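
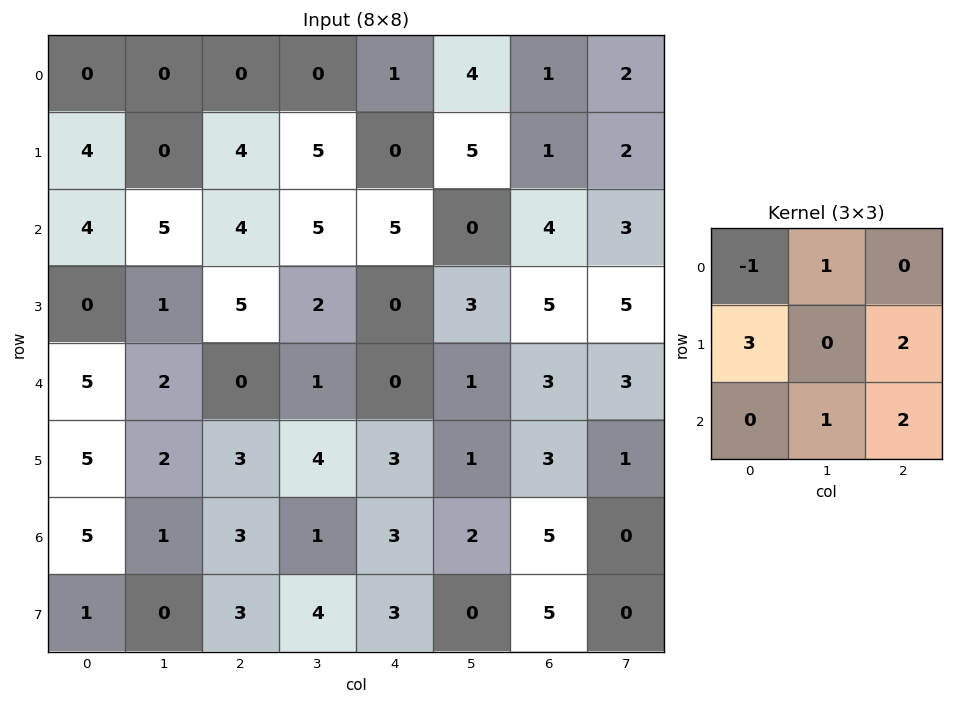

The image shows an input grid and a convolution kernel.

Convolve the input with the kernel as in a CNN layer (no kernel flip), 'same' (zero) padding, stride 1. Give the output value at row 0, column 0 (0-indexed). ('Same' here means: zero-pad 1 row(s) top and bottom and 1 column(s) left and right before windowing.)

The receptive field on the zero-padded input at this output position is [0 0 0 / 0 0 0 / 0 4 0]. Elementwise product with the kernel and sum: 0·-1 + 0·1 + 0·3 + 0·2 + 4·1 + 0·2.

4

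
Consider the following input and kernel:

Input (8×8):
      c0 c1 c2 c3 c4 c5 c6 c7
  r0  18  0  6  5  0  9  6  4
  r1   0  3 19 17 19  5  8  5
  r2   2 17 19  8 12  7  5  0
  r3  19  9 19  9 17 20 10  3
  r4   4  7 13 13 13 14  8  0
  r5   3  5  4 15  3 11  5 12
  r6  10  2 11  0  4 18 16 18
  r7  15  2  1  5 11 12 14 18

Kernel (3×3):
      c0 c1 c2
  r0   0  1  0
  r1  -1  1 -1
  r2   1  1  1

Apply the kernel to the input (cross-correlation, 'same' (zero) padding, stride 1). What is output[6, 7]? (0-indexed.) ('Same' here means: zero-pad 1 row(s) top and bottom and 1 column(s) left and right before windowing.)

46

The receptive field on the zero-padded input at this output position is [5 12 0 / 16 18 0 / 14 18 0]. Elementwise product with the kernel and sum: 12·1 + 16·-1 + 18·1 + 0·-1 + 14·1 + 18·1 + 0·1.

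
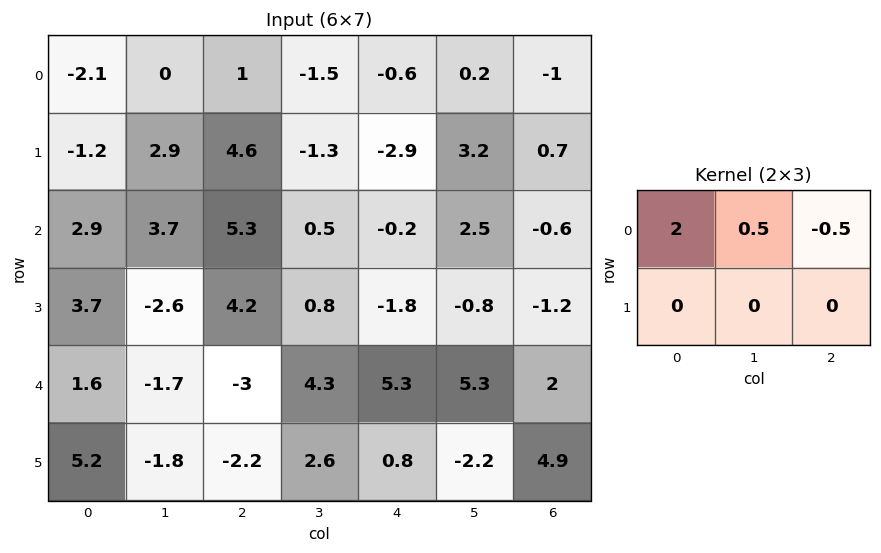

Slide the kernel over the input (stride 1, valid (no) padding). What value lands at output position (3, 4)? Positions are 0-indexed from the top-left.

The receptive field on the input at this output position is [-1.8 -0.8 -1.2 / 5.3 5.3 2]. Elementwise product with the kernel and sum: -1.8·2 + -0.8·0.5 + -1.2·-0.5.

-3.4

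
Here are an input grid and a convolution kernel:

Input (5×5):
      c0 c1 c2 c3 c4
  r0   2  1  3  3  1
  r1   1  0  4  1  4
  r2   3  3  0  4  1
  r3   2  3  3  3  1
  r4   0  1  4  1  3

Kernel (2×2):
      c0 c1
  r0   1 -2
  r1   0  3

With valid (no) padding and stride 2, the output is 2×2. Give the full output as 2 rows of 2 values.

Output[0,0]: The receptive field on the input at this output position is [2 1 / 1 0]. Elementwise product with the kernel and sum: 2·1 + 1·-2 + 0·3.
Output[0,1]: The receptive field on the input at this output position is [3 3 / 4 1]. Elementwise product with the kernel and sum: 3·1 + 3·-2 + 1·3.

0 0
6 1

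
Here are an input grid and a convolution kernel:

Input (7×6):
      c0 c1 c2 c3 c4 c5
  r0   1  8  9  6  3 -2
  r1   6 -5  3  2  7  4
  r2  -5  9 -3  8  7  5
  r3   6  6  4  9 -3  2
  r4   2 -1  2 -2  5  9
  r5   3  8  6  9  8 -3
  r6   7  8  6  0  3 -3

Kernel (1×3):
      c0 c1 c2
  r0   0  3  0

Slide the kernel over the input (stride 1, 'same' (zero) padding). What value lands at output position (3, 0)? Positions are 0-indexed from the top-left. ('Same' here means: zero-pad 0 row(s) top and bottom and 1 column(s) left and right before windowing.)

18

The receptive field on the zero-padded input at this output position is [0 6 6]. Elementwise product with the kernel and sum: 6·3.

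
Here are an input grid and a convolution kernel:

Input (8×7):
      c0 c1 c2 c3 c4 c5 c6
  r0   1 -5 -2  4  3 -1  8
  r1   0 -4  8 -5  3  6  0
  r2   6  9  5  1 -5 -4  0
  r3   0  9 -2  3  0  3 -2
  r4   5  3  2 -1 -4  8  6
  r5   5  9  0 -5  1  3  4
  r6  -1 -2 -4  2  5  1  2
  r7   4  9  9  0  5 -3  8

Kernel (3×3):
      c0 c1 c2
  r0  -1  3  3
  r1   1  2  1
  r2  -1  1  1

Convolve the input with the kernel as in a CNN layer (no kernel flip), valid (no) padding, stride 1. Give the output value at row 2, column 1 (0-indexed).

15

The receptive field on the input at this output position is [9 5 1 / 9 -2 3 / 3 2 -1]. Elementwise product with the kernel and sum: 9·-1 + 5·3 + 1·3 + 9·1 + -2·2 + 3·1 + 3·-1 + 2·1 + -1·1.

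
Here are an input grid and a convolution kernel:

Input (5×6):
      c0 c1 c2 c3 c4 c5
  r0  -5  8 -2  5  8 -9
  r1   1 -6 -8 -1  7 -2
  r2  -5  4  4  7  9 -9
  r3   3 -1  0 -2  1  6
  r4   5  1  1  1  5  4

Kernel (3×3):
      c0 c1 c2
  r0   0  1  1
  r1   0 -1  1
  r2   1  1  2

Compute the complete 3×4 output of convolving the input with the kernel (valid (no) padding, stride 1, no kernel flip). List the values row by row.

11 32 50 -12
-12 -11 8 -2
17 13 31 19

Output[0,0]: The receptive field on the input at this output position is [-5 8 -2 / 1 -6 -8 / -5 4 4]. Elementwise product with the kernel and sum: 8·1 + -2·1 + -6·-1 + -8·1 + -5·1 + 4·1 + 4·2.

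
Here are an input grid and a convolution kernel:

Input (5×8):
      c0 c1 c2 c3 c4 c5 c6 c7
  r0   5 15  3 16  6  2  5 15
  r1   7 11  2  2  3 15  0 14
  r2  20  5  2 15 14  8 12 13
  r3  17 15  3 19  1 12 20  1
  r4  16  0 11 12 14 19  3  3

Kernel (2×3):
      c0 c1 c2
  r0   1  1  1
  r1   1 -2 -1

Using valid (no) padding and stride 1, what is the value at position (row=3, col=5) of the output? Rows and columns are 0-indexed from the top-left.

43

The receptive field on the input at this output position is [12 20 1 / 19 3 3]. Elementwise product with the kernel and sum: 12·1 + 20·1 + 1·1 + 19·1 + 3·-2 + 3·-1.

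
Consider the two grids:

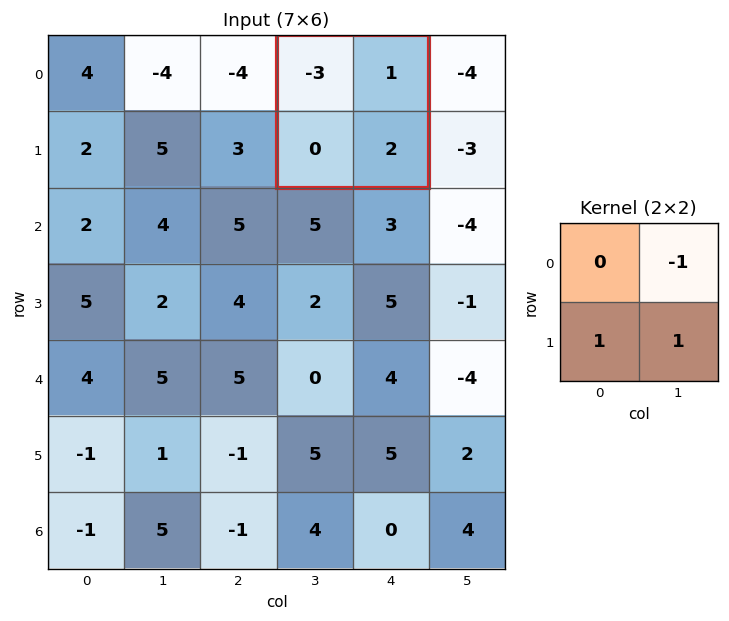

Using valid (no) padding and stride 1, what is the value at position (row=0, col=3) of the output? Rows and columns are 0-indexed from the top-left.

1

The receptive field on the input at this output position is [-3 1 / 0 2]. Elementwise product with the kernel and sum: 1·-1 + 0·1 + 2·1.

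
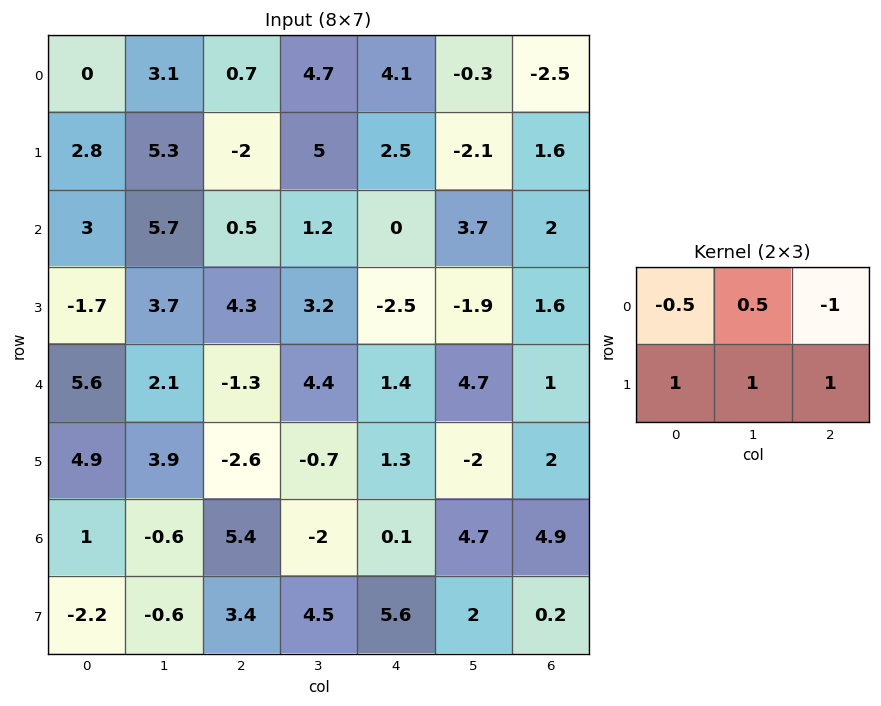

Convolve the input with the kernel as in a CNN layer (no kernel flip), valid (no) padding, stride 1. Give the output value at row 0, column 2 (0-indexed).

The receptive field on the input at this output position is [0.7 4.7 4.1 / -2 5 2.5]. Elementwise product with the kernel and sum: 0.7·-0.5 + 4.7·0.5 + 4.1·-1 + -2·1 + 5·1 + 2.5·1.

3.4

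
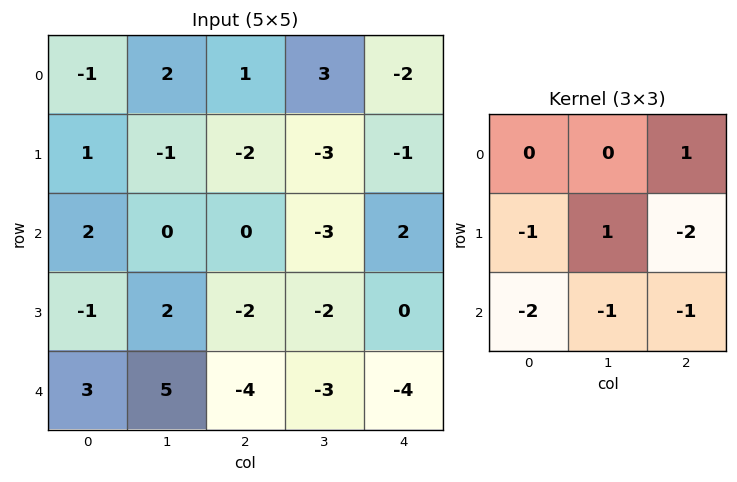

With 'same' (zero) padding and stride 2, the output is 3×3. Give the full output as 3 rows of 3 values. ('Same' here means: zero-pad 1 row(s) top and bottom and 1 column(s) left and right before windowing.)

-5 0 2
0 3 9
-5 -5 -1

Output[0,0]: The receptive field on the zero-padded input at this output position is [0 0 0 / 0 -1 2 / 0 1 -1]. Elementwise product with the kernel and sum: 0·1 + 0·-1 + -1·1 + 2·-2 + 0·-2 + 1·-1 + -1·-1.
Output[0,1]: The receptive field on the zero-padded input at this output position is [0 0 0 / 2 1 3 / -1 -2 -3]. Elementwise product with the kernel and sum: 0·1 + 2·-1 + 1·1 + 3·-2 + -1·-2 + -2·-1 + -3·-1.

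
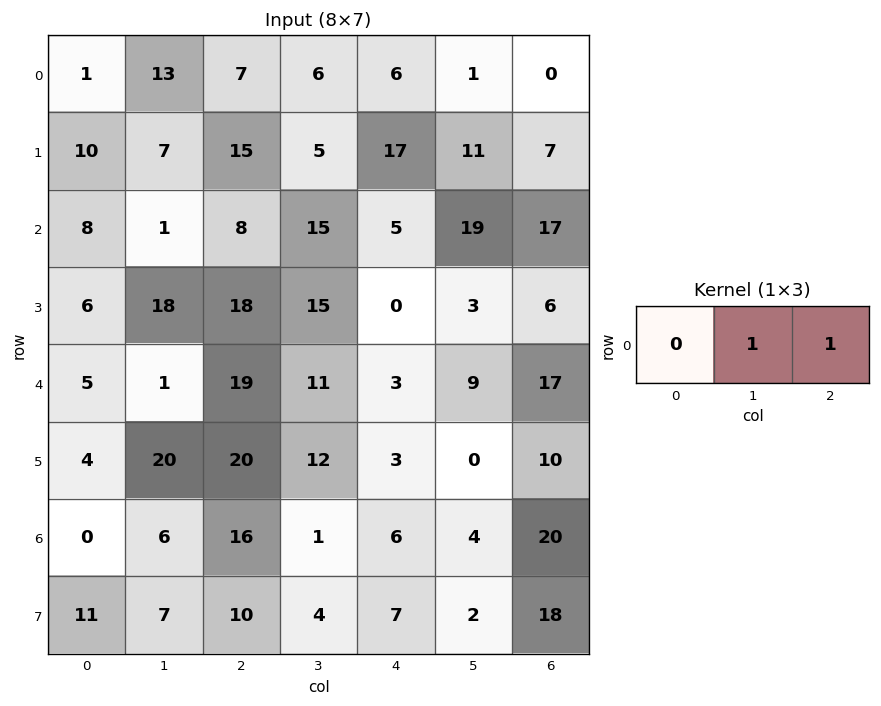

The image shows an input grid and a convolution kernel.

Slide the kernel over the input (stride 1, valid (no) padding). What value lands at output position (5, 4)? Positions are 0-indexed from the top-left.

10

The receptive field on the input at this output position is [3 0 10]. Elementwise product with the kernel and sum: 0·1 + 10·1.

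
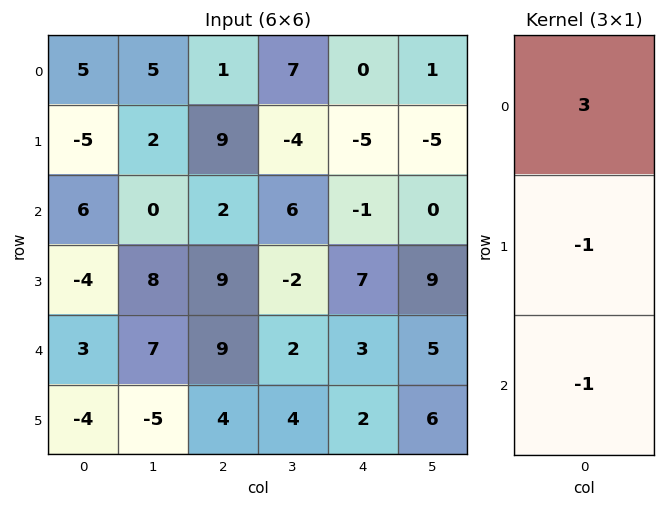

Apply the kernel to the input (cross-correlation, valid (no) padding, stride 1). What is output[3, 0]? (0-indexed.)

The receptive field on the input at this output position is [-4 / 3 / -4]. Elementwise product with the kernel and sum: -4·3 + 3·-1 + -4·-1.

-11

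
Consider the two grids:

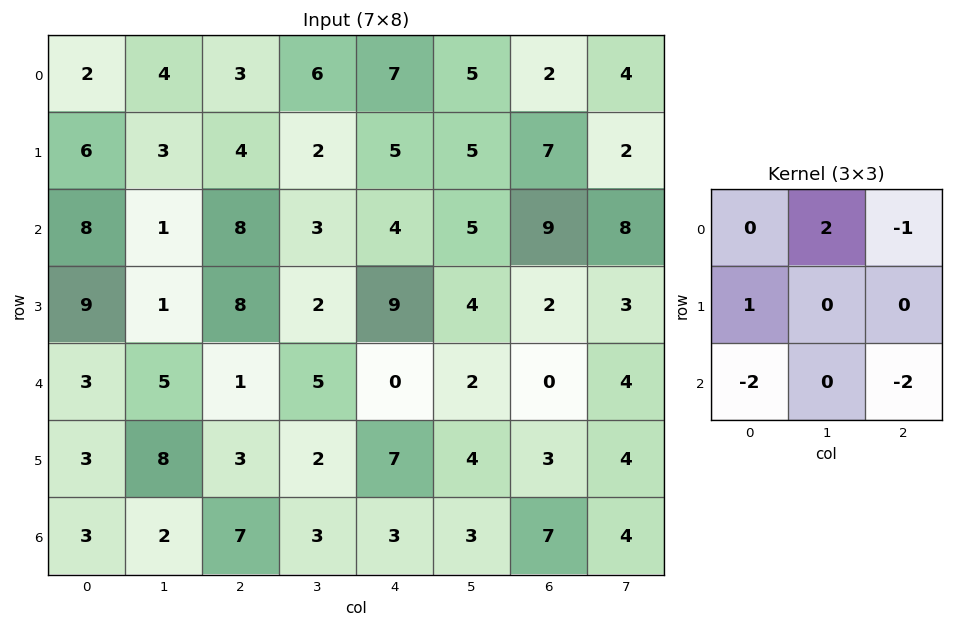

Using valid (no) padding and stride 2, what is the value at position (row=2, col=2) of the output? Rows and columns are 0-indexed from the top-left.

-9

The receptive field on the input at this output position is [0 2 0 / 7 4 3 / 3 3 7]. Elementwise product with the kernel and sum: 2·2 + 0·-1 + 7·1 + 3·-2 + 7·-2.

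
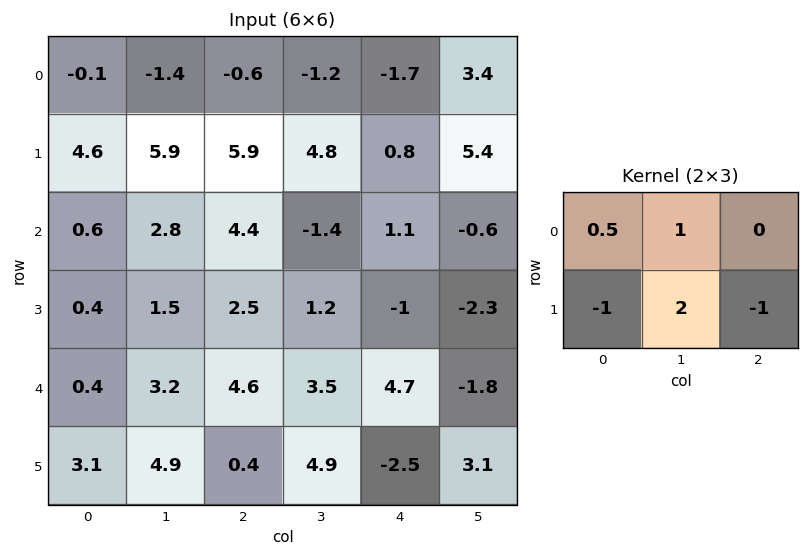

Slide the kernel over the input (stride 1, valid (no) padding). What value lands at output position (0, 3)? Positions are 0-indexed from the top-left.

-10.9

The receptive field on the input at this output position is [-1.2 -1.7 3.4 / 4.8 0.8 5.4]. Elementwise product with the kernel and sum: -1.2·0.5 + -1.7·1 + 4.8·-1 + 0.8·2 + 5.4·-1.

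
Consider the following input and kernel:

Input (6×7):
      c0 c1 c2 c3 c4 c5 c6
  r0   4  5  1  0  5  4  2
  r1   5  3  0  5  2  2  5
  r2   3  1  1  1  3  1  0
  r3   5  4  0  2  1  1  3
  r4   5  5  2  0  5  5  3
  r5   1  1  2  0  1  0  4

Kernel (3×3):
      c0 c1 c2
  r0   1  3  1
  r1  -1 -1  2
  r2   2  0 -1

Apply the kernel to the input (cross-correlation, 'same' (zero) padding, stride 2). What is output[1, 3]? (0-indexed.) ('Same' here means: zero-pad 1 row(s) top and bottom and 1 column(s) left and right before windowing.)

18

The receptive field on the zero-padded input at this output position is [2 5 0 / 1 0 0 / 1 3 0]. Elementwise product with the kernel and sum: 2·1 + 5·3 + 0·1 + 1·-1 + 0·-1 + 0·2 + 1·2 + 0·-1.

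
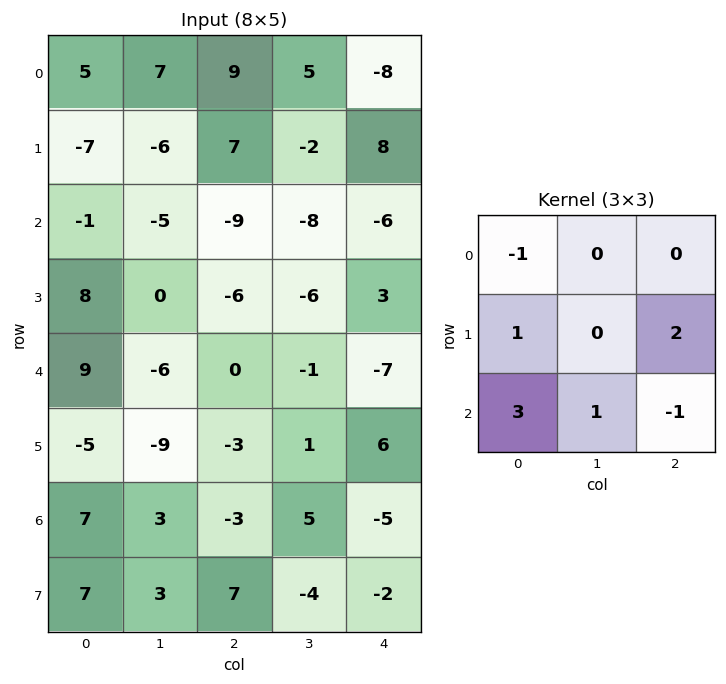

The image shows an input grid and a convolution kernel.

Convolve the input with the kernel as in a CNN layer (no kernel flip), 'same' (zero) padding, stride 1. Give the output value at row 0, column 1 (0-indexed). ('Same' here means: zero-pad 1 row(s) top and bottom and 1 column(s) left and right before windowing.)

The receptive field on the zero-padded input at this output position is [0 0 0 / 5 7 9 / -7 -6 7]. Elementwise product with the kernel and sum: 0·-1 + 5·1 + 9·2 + -7·3 + -6·1 + 7·-1.

-11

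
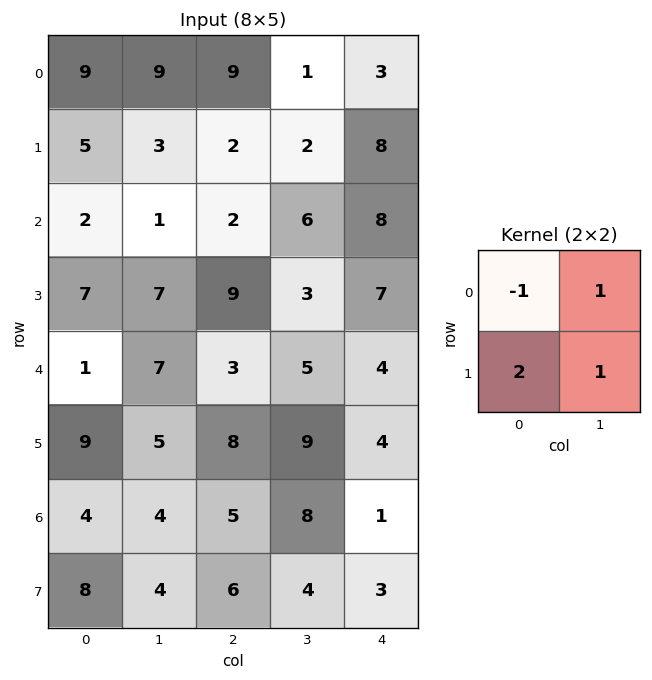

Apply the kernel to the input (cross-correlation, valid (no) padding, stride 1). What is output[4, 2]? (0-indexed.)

The receptive field on the input at this output position is [3 5 / 8 9]. Elementwise product with the kernel and sum: 3·-1 + 5·1 + 8·2 + 9·1.

27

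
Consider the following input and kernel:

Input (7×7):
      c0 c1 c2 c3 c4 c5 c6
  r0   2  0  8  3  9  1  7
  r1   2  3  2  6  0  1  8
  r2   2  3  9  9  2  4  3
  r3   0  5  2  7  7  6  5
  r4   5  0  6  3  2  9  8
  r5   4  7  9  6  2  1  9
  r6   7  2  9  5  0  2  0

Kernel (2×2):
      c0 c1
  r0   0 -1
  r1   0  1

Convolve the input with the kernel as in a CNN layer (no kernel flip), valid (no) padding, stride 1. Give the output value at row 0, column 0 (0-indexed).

3

The receptive field on the input at this output position is [2 0 / 2 3]. Elementwise product with the kernel and sum: 0·-1 + 3·1.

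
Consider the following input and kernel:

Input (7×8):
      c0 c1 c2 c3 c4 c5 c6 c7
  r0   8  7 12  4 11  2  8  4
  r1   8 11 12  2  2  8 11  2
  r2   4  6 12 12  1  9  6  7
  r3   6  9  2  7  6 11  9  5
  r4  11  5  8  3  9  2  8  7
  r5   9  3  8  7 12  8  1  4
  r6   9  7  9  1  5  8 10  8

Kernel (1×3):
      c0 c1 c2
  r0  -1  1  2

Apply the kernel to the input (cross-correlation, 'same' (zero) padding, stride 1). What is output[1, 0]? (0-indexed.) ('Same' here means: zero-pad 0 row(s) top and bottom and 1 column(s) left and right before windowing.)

30

The receptive field on the zero-padded input at this output position is [0 8 11]. Elementwise product with the kernel and sum: 0·-1 + 8·1 + 11·2.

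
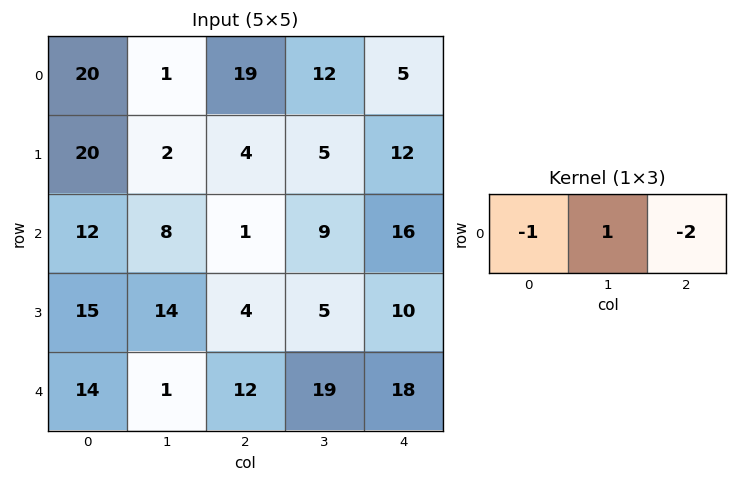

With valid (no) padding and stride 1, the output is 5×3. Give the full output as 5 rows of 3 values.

Output[0,0]: The receptive field on the input at this output position is [20 1 19]. Elementwise product with the kernel and sum: 20·-1 + 1·1 + 19·-2.

-57 -6 -17
-26 -8 -23
-6 -25 -24
-9 -20 -19
-37 -27 -29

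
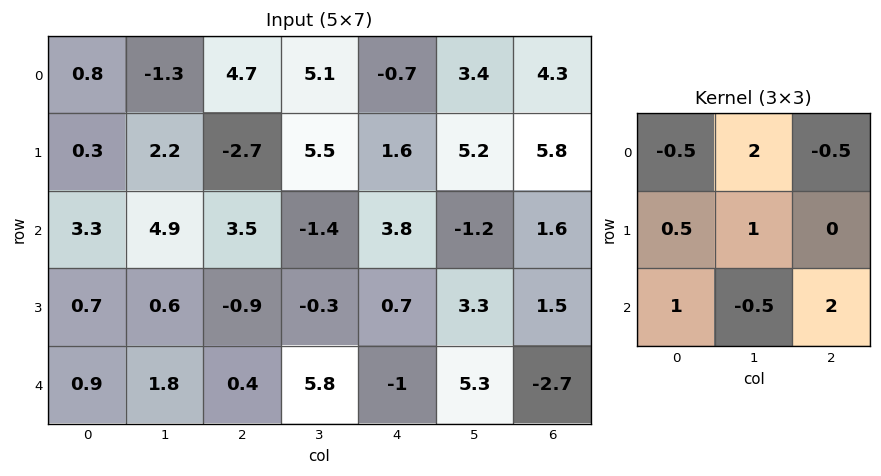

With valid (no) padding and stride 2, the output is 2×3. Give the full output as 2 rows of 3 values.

4.85 24.15 18.6
8.15 -11.7 -10.5

Output[0,0]: The receptive field on the input at this output position is [0.8 -1.3 4.7 / 0.3 2.2 -2.7 / 3.3 4.9 3.5]. Elementwise product with the kernel and sum: 0.8·-0.5 + -1.3·2 + 4.7·-0.5 + 0.3·0.5 + 2.2·1 + 3.3·1 + 4.9·-0.5 + 3.5·2.
Output[0,1]: The receptive field on the input at this output position is [4.7 5.1 -0.7 / -2.7 5.5 1.6 / 3.5 -1.4 3.8]. Elementwise product with the kernel and sum: 4.7·-0.5 + 5.1·2 + -0.7·-0.5 + -2.7·0.5 + 5.5·1 + 3.5·1 + -1.4·-0.5 + 3.8·2.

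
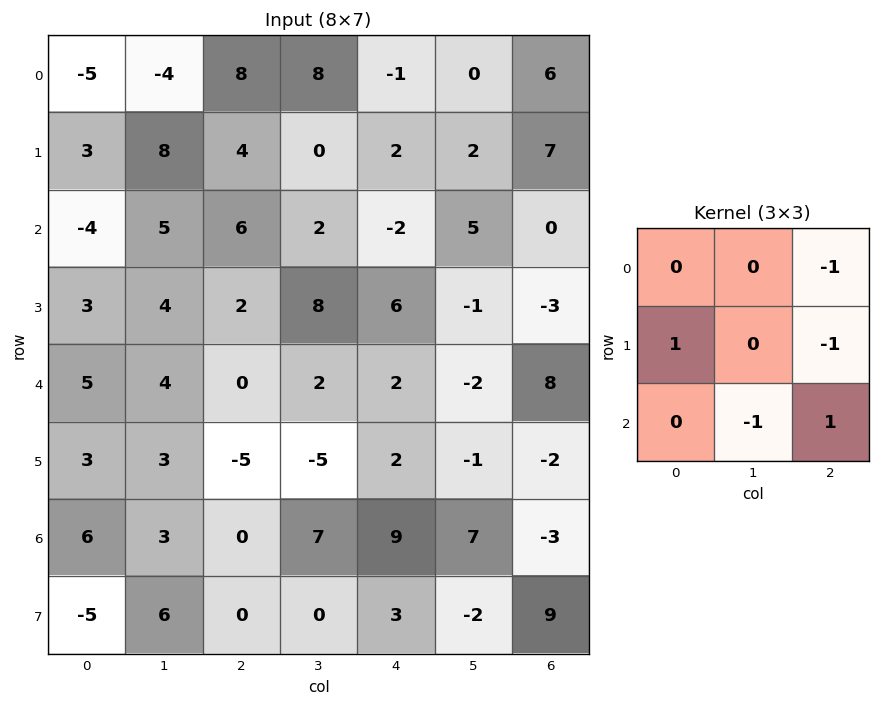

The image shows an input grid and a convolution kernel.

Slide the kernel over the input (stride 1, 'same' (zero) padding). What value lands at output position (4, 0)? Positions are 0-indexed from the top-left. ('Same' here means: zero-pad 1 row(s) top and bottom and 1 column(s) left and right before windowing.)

-8

The receptive field on the zero-padded input at this output position is [0 3 4 / 0 5 4 / 0 3 3]. Elementwise product with the kernel and sum: 4·-1 + 0·1 + 4·-1 + 3·-1 + 3·1.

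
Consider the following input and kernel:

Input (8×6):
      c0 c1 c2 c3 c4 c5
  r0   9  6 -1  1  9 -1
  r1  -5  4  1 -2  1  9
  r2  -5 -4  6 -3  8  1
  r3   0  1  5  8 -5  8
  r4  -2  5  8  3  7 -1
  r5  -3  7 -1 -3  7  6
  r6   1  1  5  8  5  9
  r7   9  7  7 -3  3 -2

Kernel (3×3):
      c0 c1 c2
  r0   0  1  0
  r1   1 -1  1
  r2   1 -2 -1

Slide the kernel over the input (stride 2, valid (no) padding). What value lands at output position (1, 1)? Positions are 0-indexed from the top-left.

The receptive field on the input at this output position is [6 -3 8 / 5 8 -5 / 8 3 7]. Elementwise product with the kernel and sum: -3·1 + 5·1 + 8·-1 + -5·1 + 8·1 + 3·-2 + 7·-1.

-16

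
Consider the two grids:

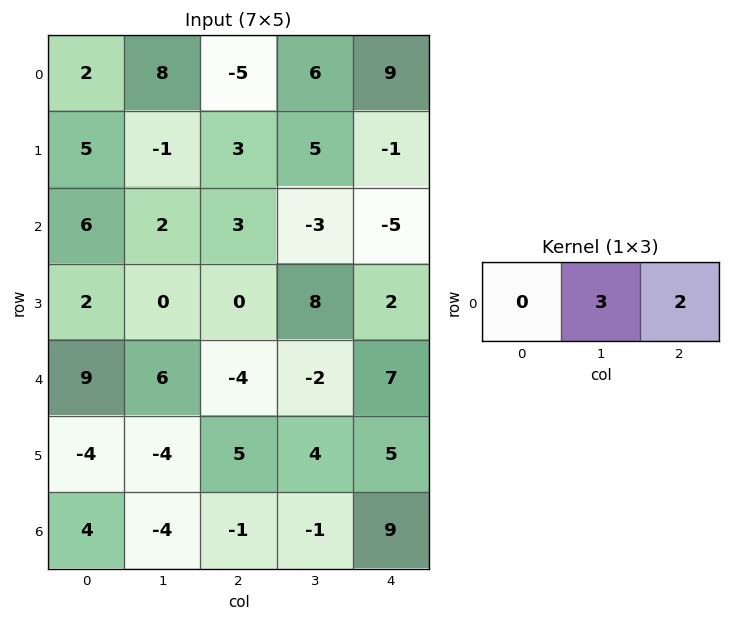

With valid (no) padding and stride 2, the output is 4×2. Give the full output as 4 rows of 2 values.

Output[0,0]: The receptive field on the input at this output position is [2 8 -5]. Elementwise product with the kernel and sum: 8·3 + -5·2.
Output[0,1]: The receptive field on the input at this output position is [-5 6 9]. Elementwise product with the kernel and sum: 6·3 + 9·2.

14 36
12 -19
10 8
-14 15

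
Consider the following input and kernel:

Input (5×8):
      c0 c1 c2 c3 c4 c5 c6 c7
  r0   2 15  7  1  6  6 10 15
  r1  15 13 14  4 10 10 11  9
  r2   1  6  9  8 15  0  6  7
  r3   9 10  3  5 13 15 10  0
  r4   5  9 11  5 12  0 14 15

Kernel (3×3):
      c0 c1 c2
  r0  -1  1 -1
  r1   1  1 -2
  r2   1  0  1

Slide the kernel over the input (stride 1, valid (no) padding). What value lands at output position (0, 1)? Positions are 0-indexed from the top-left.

The receptive field on the input at this output position is [15 7 1 / 13 14 4 / 6 9 8]. Elementwise product with the kernel and sum: 15·-1 + 7·1 + 1·-1 + 13·1 + 14·1 + 4·-2 + 6·1 + 8·1.

24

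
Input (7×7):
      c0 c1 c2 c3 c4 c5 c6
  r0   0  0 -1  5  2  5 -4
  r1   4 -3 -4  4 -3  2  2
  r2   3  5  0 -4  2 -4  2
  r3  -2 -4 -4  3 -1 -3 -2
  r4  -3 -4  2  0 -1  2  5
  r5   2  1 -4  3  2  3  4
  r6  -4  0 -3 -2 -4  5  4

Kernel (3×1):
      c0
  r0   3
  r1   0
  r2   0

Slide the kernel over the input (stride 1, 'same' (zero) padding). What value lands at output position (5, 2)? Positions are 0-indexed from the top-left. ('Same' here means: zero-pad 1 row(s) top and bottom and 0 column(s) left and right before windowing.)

The receptive field on the zero-padded input at this output position is [2 / -4 / -3]. Elementwise product with the kernel and sum: 2·3.

6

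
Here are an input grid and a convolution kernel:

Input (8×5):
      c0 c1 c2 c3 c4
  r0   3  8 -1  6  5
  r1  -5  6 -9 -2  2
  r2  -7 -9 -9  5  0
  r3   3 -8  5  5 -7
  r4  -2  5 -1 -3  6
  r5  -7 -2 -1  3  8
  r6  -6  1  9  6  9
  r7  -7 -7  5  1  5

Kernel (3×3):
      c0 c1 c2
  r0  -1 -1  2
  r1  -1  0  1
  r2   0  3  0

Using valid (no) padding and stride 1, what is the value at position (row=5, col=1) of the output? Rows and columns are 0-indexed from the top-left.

The receptive field on the input at this output position is [-2 -1 3 / 1 9 6 / -7 5 1]. Elementwise product with the kernel and sum: -2·-1 + -1·-1 + 3·2 + 1·-1 + 6·1 + 5·3.

29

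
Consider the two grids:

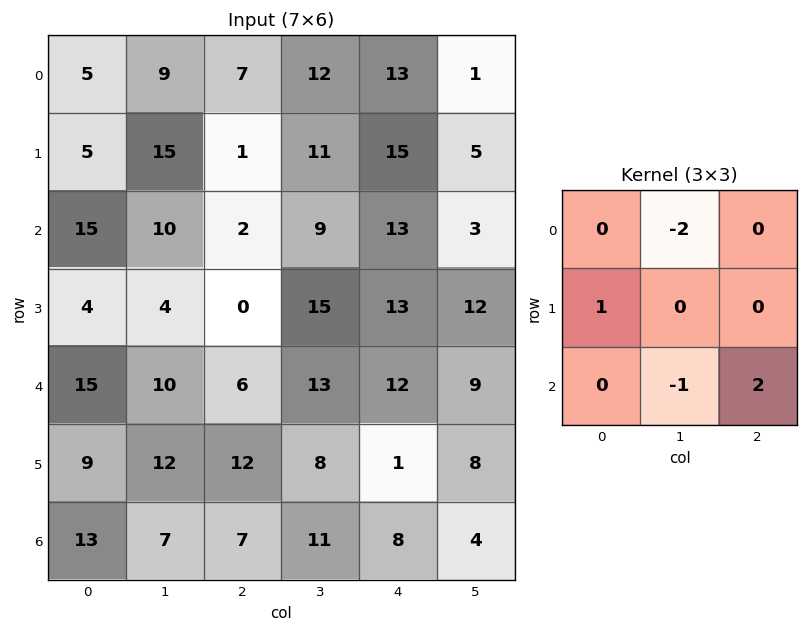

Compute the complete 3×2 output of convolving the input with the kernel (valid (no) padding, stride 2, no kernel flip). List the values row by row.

-19 -6
-14 -7
-4 -9

Output[0,0]: The receptive field on the input at this output position is [5 9 7 / 5 15 1 / 15 10 2]. Elementwise product with the kernel and sum: 9·-2 + 5·1 + 10·-1 + 2·2.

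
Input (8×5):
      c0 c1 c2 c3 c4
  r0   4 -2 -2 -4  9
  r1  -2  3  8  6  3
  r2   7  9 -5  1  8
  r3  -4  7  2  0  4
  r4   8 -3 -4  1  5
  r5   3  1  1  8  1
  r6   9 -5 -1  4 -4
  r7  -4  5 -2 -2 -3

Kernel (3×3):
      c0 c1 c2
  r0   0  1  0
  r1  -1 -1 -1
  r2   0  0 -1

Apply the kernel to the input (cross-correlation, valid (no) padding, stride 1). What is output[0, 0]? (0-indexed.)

The receptive field on the input at this output position is [4 -2 -2 / -2 3 8 / 7 9 -5]. Elementwise product with the kernel and sum: -2·1 + -2·-1 + 3·-1 + 8·-1 + -5·-1.

-6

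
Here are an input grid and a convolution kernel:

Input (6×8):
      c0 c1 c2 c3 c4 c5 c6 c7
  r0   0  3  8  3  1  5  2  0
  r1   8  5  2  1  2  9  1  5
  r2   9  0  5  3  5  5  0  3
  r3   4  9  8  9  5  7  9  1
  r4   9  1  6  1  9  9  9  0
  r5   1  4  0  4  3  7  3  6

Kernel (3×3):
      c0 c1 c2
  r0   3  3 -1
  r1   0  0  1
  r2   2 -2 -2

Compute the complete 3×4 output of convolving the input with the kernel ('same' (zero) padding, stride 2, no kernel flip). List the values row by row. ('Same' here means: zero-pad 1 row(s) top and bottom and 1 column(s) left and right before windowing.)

Output[0,0]: The receptive field on the zero-padded input at this output position is [0 0 0 / 0 0 3 / 0 8 5]. Elementwise product with the kernel and sum: 0·3 + 0·3 + 0·-1 + 3·1 + 0·2 + 8·-2 + 5·-2.

-23 7 -15 6
-7 7 -1 22
-6 43 32 43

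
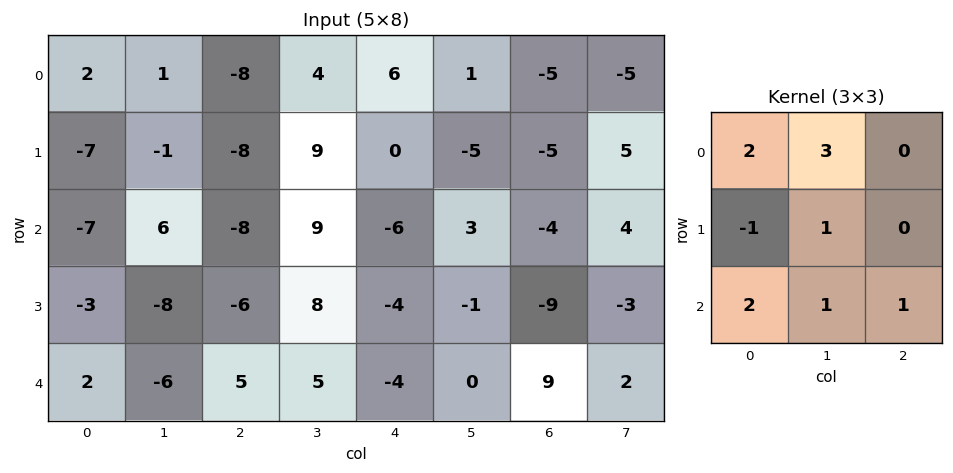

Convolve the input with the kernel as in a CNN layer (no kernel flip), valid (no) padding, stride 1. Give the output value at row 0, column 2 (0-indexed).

The receptive field on the input at this output position is [-8 4 6 / -8 9 0 / -8 9 -6]. Elementwise product with the kernel and sum: -8·2 + 4·3 + -8·-1 + 9·1 + -8·2 + 9·1 + -6·1.

0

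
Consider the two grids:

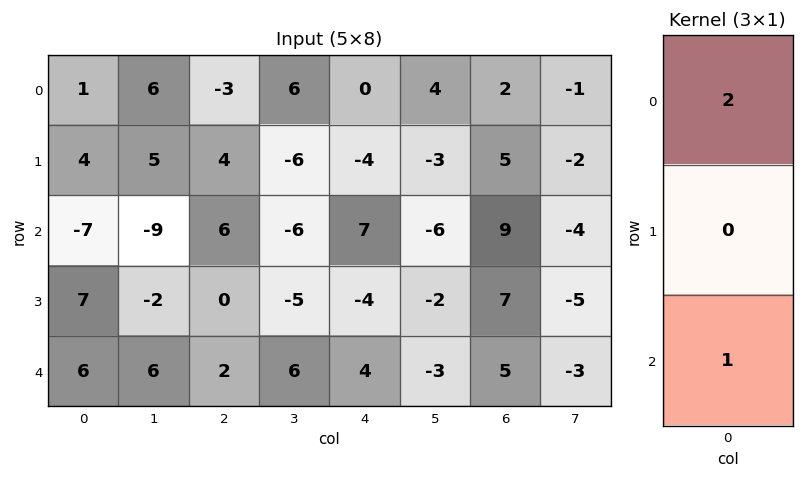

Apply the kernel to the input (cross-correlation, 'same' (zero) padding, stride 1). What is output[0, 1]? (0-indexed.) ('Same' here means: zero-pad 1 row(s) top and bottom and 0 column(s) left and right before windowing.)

5

The receptive field on the zero-padded input at this output position is [0 / 6 / 5]. Elementwise product with the kernel and sum: 0·2 + 5·1.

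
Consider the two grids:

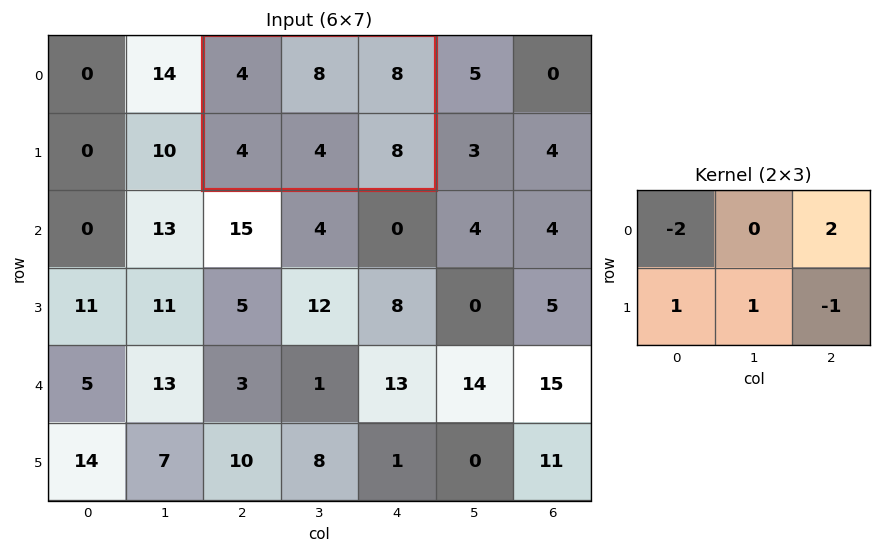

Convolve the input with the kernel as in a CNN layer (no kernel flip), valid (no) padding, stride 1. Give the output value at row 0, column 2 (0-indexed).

8

The receptive field on the input at this output position is [4 8 8 / 4 4 8]. Elementwise product with the kernel and sum: 4·-2 + 8·2 + 4·1 + 4·1 + 8·-1.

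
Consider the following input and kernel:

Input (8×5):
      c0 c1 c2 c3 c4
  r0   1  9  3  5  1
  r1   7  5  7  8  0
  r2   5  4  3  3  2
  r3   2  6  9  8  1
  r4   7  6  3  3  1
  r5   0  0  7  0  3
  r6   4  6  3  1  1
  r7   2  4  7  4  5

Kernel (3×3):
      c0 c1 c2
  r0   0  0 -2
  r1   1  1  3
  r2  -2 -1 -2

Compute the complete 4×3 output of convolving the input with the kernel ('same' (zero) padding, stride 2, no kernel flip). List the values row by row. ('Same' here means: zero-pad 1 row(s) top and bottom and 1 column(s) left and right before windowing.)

11 -6 -10
-7 -37 -12
13 -5 1
12 -11 -11

Output[0,0]: The receptive field on the zero-padded input at this output position is [0 0 0 / 0 1 9 / 0 7 5]. Elementwise product with the kernel and sum: 0·-2 + 0·1 + 1·1 + 9·3 + 0·-2 + 7·-1 + 5·-2.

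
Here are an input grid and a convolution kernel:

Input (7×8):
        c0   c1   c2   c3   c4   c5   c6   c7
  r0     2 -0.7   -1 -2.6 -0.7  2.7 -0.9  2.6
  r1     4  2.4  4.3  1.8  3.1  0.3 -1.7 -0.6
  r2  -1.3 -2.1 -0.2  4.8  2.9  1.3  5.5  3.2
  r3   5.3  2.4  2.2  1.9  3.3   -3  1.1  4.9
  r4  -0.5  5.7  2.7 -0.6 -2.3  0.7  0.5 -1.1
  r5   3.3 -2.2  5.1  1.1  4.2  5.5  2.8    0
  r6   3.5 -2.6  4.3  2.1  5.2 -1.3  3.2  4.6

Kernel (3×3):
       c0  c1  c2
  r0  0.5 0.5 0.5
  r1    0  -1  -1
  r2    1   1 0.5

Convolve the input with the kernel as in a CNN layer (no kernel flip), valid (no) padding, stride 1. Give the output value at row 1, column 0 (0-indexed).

The receptive field on the input at this output position is [4 2.4 4.3 / -1.3 -2.1 -0.2 / 5.3 2.4 2.2]. Elementwise product with the kernel and sum: 4·0.5 + 2.4·0.5 + 4.3·0.5 + -2.1·-1 + -0.2·-1 + 5.3·1 + 2.4·1 + 2.2·0.5.

16.45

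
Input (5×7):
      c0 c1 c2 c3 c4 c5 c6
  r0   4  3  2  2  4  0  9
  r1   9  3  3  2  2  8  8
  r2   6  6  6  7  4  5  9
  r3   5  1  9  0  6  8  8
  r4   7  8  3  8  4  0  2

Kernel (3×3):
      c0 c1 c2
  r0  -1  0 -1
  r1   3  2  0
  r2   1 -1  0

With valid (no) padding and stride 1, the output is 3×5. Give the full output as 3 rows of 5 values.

Output[0,0]: The receptive field on the input at this output position is [4 3 2 / 9 3 3 / 6 6 6]. Elementwise product with the kernel and sum: 4·-1 + 2·-1 + 9·3 + 3·2 + 6·1 + 6·-1.

27 10 6 11 8
22 17 36 13 10
4 13 12 4 25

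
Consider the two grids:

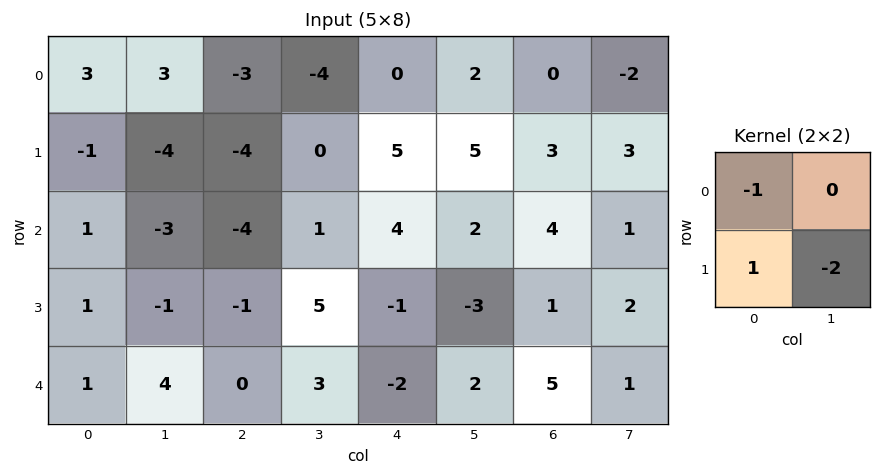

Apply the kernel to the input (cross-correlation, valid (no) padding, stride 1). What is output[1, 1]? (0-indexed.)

9

The receptive field on the input at this output position is [-4 -4 / -3 -4]. Elementwise product with the kernel and sum: -4·-1 + -3·1 + -4·-2.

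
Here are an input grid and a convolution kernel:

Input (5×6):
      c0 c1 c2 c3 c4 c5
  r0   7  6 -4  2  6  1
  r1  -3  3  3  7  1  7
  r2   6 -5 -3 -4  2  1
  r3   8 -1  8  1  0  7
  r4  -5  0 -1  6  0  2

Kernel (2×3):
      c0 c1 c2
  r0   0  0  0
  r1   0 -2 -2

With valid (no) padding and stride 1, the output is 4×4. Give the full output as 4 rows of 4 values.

Output[0,0]: The receptive field on the input at this output position is [7 6 -4 / -3 3 3]. Elementwise product with the kernel and sum: 3·-2 + 3·-2.

-12 -20 -16 -16
16 14 4 -6
-14 -18 -2 -14
2 -10 -12 -4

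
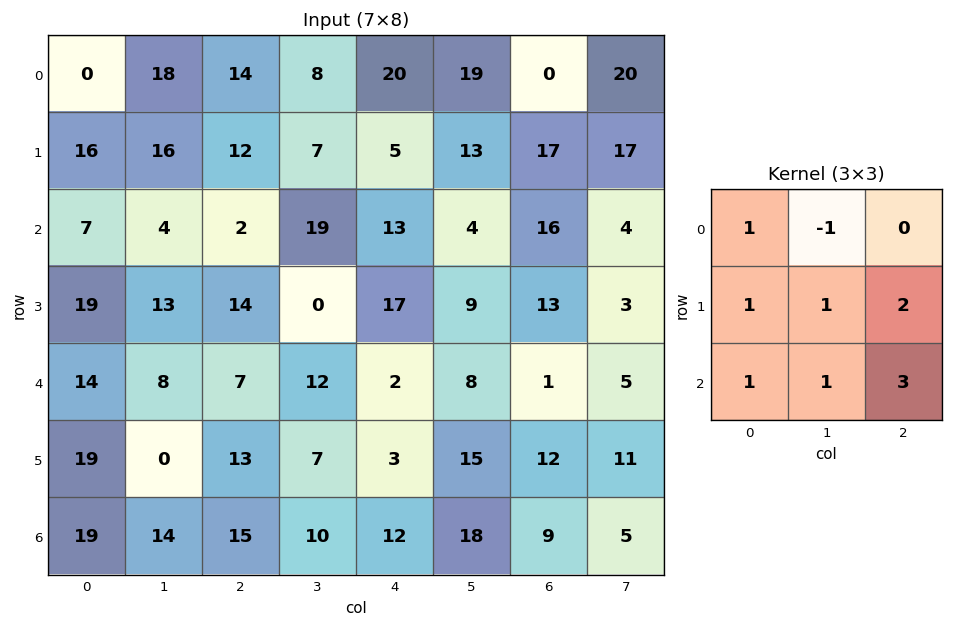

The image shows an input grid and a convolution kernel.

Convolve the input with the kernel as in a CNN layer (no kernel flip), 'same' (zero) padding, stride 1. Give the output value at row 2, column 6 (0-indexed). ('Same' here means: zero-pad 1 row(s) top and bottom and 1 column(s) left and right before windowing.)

The receptive field on the zero-padded input at this output position is [13 17 17 / 4 16 4 / 9 13 3]. Elementwise product with the kernel and sum: 13·1 + 17·-1 + 4·1 + 16·1 + 4·2 + 9·1 + 13·1 + 3·3.

55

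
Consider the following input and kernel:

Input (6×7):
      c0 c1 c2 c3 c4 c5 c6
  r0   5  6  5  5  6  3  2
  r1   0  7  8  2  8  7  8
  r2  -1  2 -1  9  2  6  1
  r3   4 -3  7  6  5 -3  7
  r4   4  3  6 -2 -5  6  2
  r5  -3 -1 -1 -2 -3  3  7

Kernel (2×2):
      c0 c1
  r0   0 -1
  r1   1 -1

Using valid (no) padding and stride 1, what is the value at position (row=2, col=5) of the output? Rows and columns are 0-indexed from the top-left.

-11

The receptive field on the input at this output position is [6 1 / -3 7]. Elementwise product with the kernel and sum: 1·-1 + -3·1 + 7·-1.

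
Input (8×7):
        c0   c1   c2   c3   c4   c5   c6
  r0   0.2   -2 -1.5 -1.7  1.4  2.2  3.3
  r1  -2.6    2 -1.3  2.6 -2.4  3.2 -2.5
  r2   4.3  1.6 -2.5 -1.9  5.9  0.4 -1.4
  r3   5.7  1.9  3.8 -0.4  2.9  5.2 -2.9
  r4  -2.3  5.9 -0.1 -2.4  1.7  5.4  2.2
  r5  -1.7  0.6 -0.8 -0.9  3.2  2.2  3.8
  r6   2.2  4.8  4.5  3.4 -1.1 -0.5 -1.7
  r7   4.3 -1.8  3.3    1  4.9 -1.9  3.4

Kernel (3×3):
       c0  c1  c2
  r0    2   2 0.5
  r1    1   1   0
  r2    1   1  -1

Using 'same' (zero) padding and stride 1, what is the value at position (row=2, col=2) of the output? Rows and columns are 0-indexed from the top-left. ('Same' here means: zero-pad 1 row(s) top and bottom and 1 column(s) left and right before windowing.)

The receptive field on the zero-padded input at this output position is [2 -1.3 2.6 / 1.6 -2.5 -1.9 / 1.9 3.8 -0.4]. Elementwise product with the kernel and sum: 2·2 + -1.3·2 + 2.6·0.5 + 1.6·1 + -2.5·1 + 1.9·1 + 3.8·1 + -0.4·-1.

7.9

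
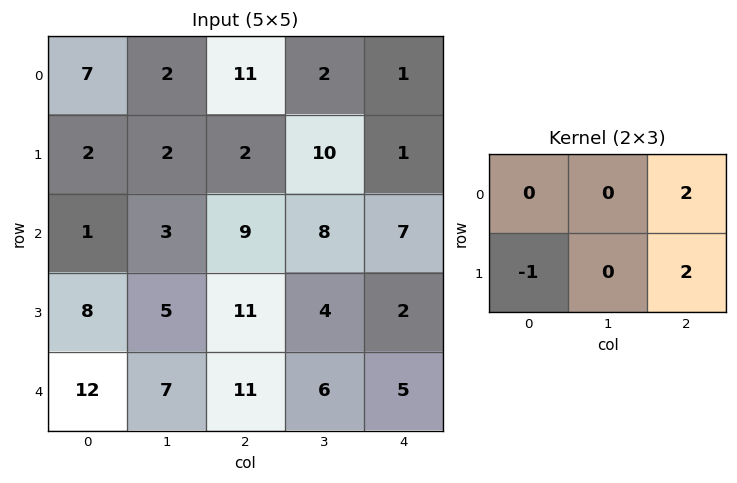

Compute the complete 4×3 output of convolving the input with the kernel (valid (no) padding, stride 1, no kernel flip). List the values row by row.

24 22 2
21 33 7
32 19 7
32 13 3

Output[0,0]: The receptive field on the input at this output position is [7 2 11 / 2 2 2]. Elementwise product with the kernel and sum: 11·2 + 2·-1 + 2·2.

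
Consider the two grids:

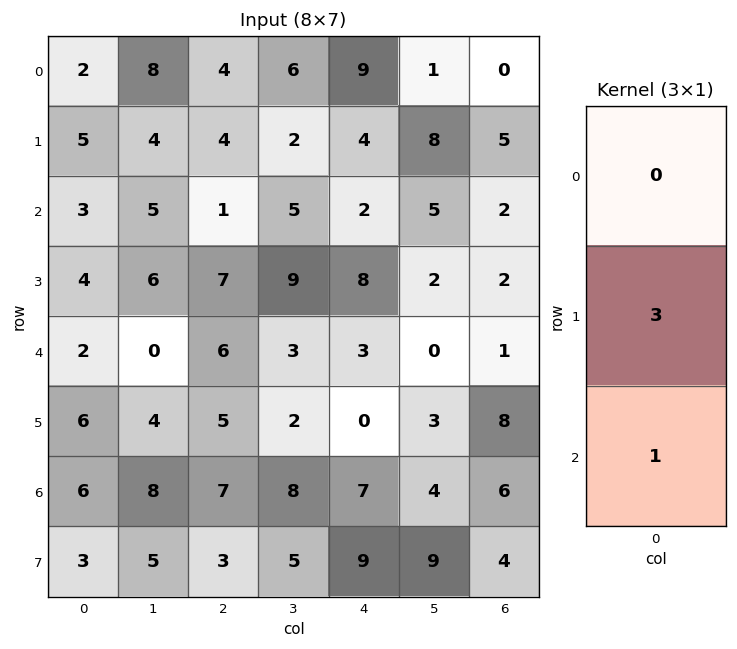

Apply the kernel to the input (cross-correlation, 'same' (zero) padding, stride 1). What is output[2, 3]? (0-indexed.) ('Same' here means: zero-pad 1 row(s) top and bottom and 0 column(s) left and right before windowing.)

24

The receptive field on the zero-padded input at this output position is [2 / 5 / 9]. Elementwise product with the kernel and sum: 5·3 + 9·1.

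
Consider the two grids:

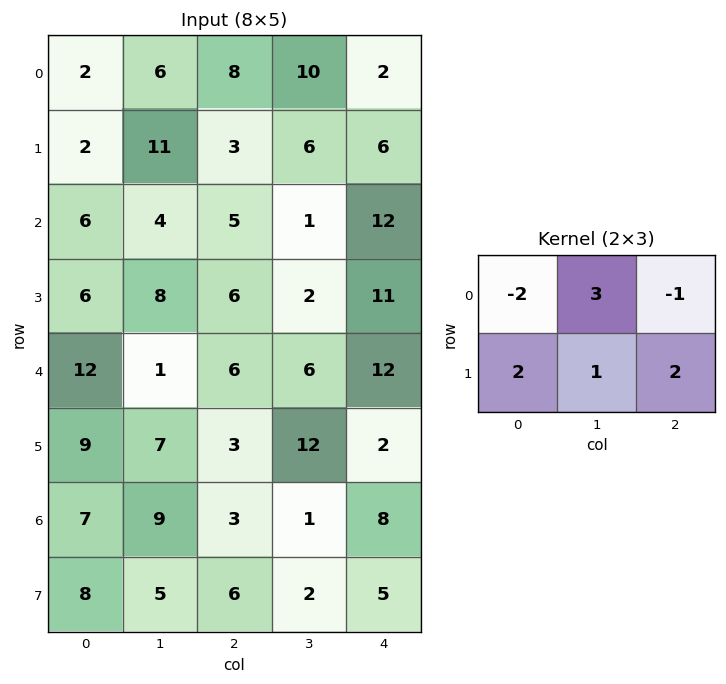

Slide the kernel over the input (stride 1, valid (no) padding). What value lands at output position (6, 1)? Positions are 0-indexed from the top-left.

The receptive field on the input at this output position is [9 3 1 / 5 6 2]. Elementwise product with the kernel and sum: 9·-2 + 3·3 + 1·-1 + 5·2 + 6·1 + 2·2.

10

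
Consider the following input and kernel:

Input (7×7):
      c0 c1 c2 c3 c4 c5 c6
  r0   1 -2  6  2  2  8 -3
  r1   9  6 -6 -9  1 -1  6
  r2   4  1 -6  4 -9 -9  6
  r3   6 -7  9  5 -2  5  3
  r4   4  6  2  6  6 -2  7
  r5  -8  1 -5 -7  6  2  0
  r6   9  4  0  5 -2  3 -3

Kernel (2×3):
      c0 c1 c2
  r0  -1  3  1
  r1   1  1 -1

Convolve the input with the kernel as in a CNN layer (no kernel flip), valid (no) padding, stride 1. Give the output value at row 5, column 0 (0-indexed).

19

The receptive field on the input at this output position is [-8 1 -5 / 9 4 0]. Elementwise product with the kernel and sum: -8·-1 + 1·3 + -5·1 + 9·1 + 4·1 + 0·-1.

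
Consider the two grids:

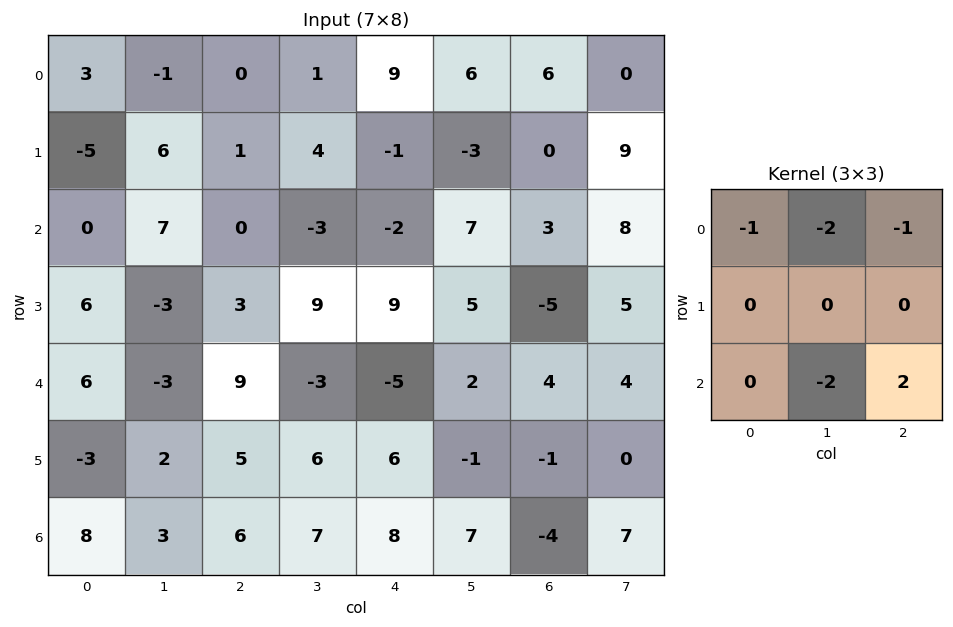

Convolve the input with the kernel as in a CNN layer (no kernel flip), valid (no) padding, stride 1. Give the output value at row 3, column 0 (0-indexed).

3

The receptive field on the input at this output position is [6 -3 3 / 6 -3 9 / -3 2 5]. Elementwise product with the kernel and sum: 6·-1 + -3·-2 + 3·-1 + 2·-2 + 5·2.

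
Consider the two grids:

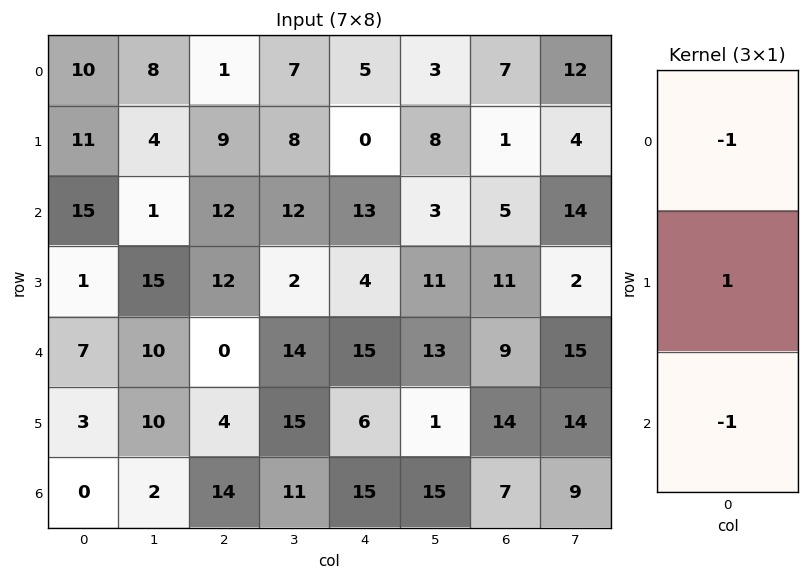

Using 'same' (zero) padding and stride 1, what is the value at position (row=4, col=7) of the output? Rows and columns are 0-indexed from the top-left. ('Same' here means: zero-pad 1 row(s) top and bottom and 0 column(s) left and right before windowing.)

-1

The receptive field on the zero-padded input at this output position is [2 / 15 / 14]. Elementwise product with the kernel and sum: 2·-1 + 15·1 + 14·-1.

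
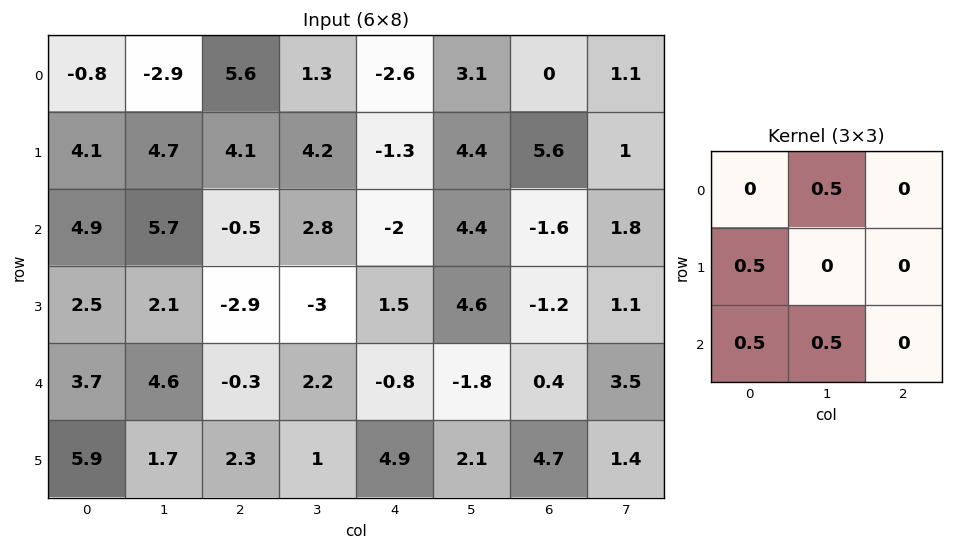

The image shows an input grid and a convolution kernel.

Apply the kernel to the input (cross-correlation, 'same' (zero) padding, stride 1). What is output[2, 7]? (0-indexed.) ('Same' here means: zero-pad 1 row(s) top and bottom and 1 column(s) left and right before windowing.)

-0.35

The receptive field on the zero-padded input at this output position is [5.6 1 0 / -1.6 1.8 0 / -1.2 1.1 0]. Elementwise product with the kernel and sum: 1·0.5 + -1.6·0.5 + -1.2·0.5 + 1.1·0.5.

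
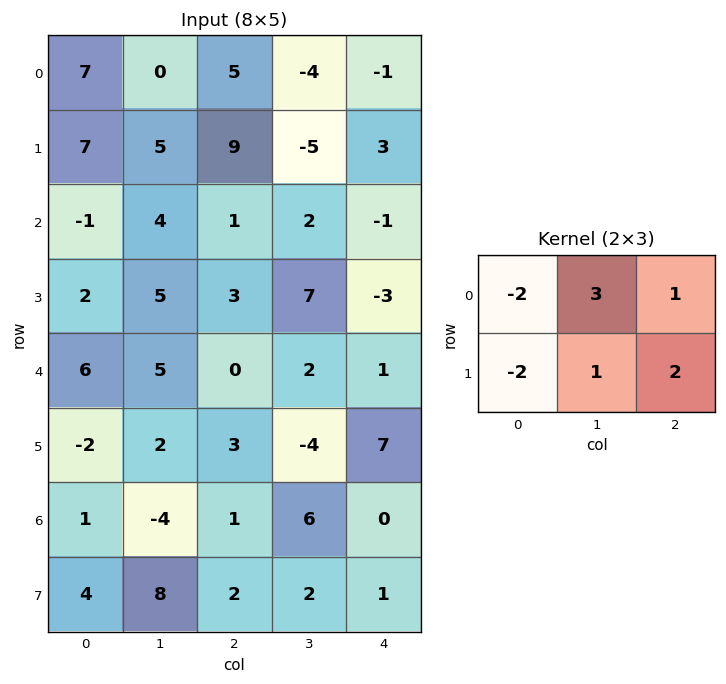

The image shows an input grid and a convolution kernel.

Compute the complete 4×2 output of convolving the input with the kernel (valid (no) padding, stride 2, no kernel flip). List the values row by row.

Output[0,0]: The receptive field on the input at this output position is [7 0 5 / 7 5 9]. Elementwise product with the kernel and sum: 7·-2 + 0·3 + 5·1 + 7·-2 + 5·1 + 9·2.
Output[0,1]: The receptive field on the input at this output position is [5 -4 -1 / 9 -5 3]. Elementwise product with the kernel and sum: 5·-2 + -4·3 + -1·1 + 9·-2 + -5·1 + 3·2.

0 -40
22 -2
15 11
-9 16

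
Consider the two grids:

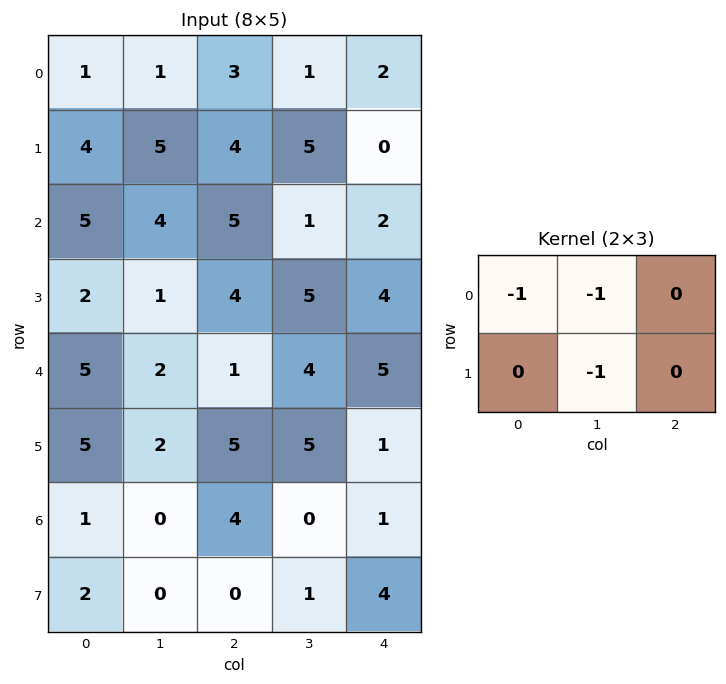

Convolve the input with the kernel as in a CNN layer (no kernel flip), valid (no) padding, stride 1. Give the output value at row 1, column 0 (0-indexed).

-13

The receptive field on the input at this output position is [4 5 4 / 5 4 5]. Elementwise product with the kernel and sum: 4·-1 + 5·-1 + 4·-1.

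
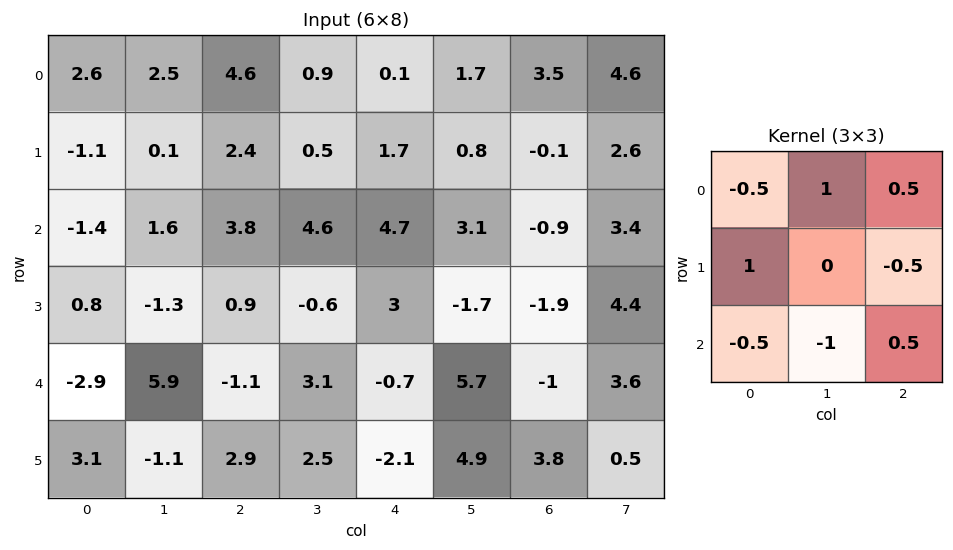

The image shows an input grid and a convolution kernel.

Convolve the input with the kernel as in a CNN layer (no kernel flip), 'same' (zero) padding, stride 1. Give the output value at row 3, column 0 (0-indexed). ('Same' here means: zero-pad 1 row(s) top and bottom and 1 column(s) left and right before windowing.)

5.9

The receptive field on the zero-padded input at this output position is [0 -1.4 1.6 / 0 0.8 -1.3 / 0 -2.9 5.9]. Elementwise product with the kernel and sum: 0·-0.5 + -1.4·1 + 1.6·0.5 + 0·1 + -1.3·-0.5 + 0·-0.5 + -2.9·-1 + 5.9·0.5.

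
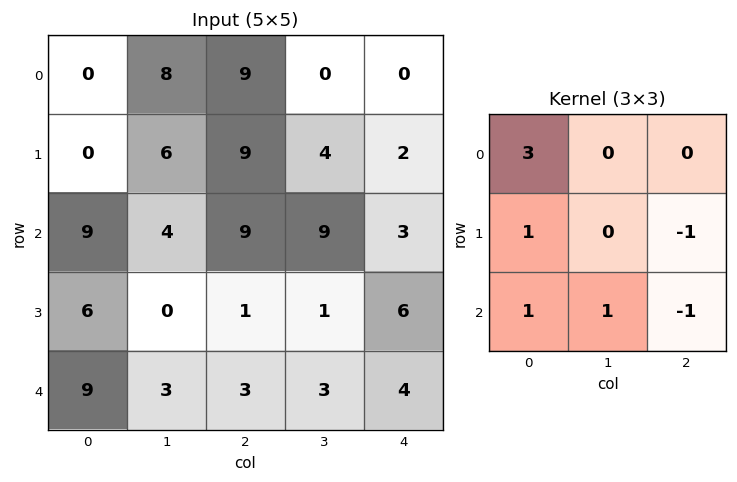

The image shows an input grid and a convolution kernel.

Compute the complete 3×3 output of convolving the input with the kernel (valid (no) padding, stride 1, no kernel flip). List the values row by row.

-5 30 49
5 13 29
41 14 24

Output[0,0]: The receptive field on the input at this output position is [0 8 9 / 0 6 9 / 9 4 9]. Elementwise product with the kernel and sum: 0·3 + 0·1 + 9·-1 + 9·1 + 4·1 + 9·-1.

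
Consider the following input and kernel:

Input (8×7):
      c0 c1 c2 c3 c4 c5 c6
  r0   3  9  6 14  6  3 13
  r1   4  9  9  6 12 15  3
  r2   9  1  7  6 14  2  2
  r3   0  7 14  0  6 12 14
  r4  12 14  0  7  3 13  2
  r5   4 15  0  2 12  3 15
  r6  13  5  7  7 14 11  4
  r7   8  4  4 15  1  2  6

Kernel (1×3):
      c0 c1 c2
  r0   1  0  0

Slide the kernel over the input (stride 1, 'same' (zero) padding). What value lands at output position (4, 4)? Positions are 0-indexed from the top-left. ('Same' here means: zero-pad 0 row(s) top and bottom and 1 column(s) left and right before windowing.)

The receptive field on the zero-padded input at this output position is [7 3 13]. Elementwise product with the kernel and sum: 7·1.

7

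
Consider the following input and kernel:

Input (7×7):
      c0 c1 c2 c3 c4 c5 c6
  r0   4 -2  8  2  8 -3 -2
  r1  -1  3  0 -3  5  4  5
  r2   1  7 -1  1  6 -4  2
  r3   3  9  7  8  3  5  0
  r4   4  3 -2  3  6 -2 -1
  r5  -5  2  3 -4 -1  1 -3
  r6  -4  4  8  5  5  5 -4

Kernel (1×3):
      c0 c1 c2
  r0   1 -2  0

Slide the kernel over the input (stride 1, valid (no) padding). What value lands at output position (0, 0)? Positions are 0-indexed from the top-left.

The receptive field on the input at this output position is [4 -2 8]. Elementwise product with the kernel and sum: 4·1 + -2·-2.

8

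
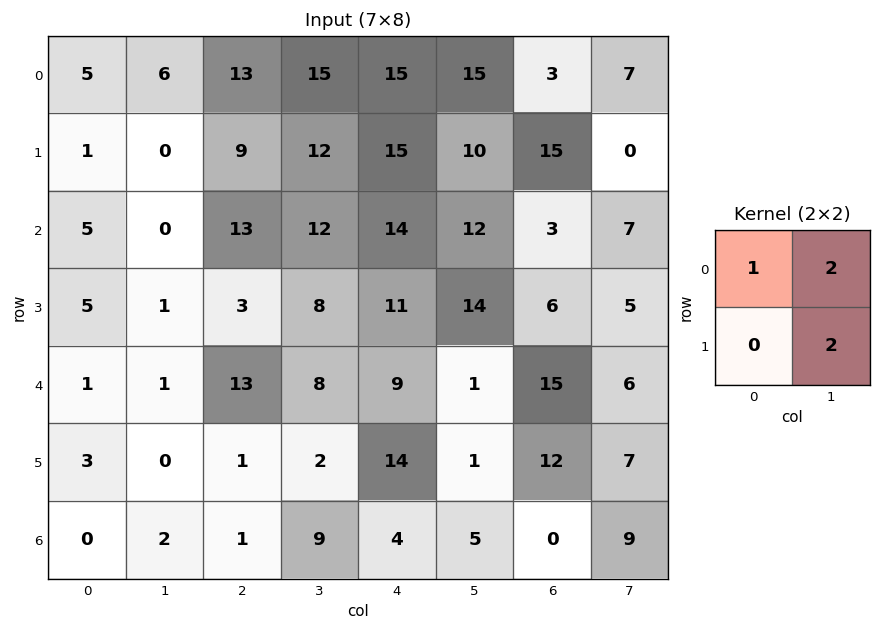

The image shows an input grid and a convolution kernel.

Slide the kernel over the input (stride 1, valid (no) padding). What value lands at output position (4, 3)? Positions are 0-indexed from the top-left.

The receptive field on the input at this output position is [8 9 / 2 14]. Elementwise product with the kernel and sum: 8·1 + 9·2 + 14·2.

54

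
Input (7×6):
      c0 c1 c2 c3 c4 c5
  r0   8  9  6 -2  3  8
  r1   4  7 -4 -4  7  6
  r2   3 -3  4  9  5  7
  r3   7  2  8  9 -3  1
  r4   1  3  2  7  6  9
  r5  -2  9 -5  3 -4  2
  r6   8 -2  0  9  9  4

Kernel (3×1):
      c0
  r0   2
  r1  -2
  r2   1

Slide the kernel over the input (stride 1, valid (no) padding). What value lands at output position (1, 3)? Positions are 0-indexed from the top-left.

-17

The receptive field on the input at this output position is [-4 / 9 / 9]. Elementwise product with the kernel and sum: -4·2 + 9·-2 + 9·1.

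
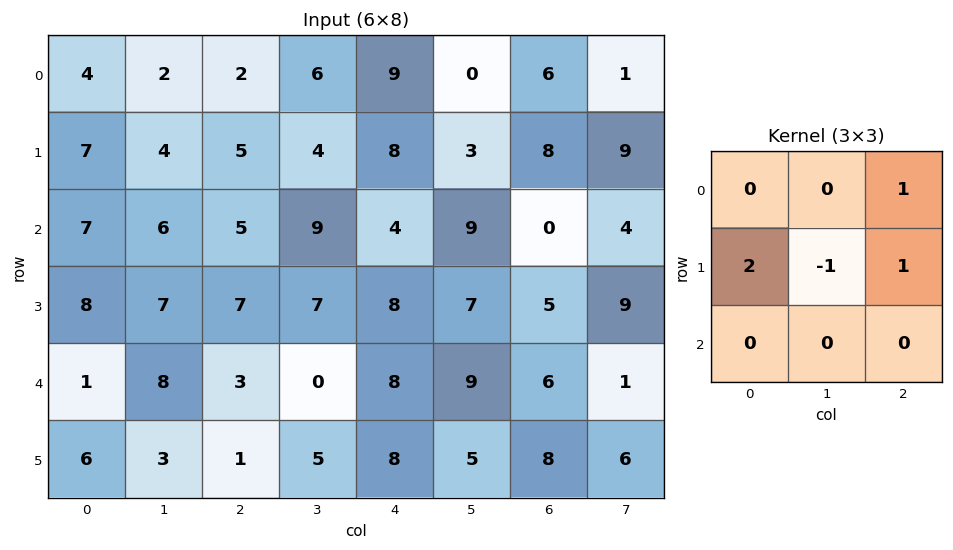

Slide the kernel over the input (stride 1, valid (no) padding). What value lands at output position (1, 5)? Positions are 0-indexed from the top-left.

31

The receptive field on the input at this output position is [3 8 9 / 9 0 4 / 7 5 9]. Elementwise product with the kernel and sum: 9·1 + 9·2 + 0·-1 + 4·1.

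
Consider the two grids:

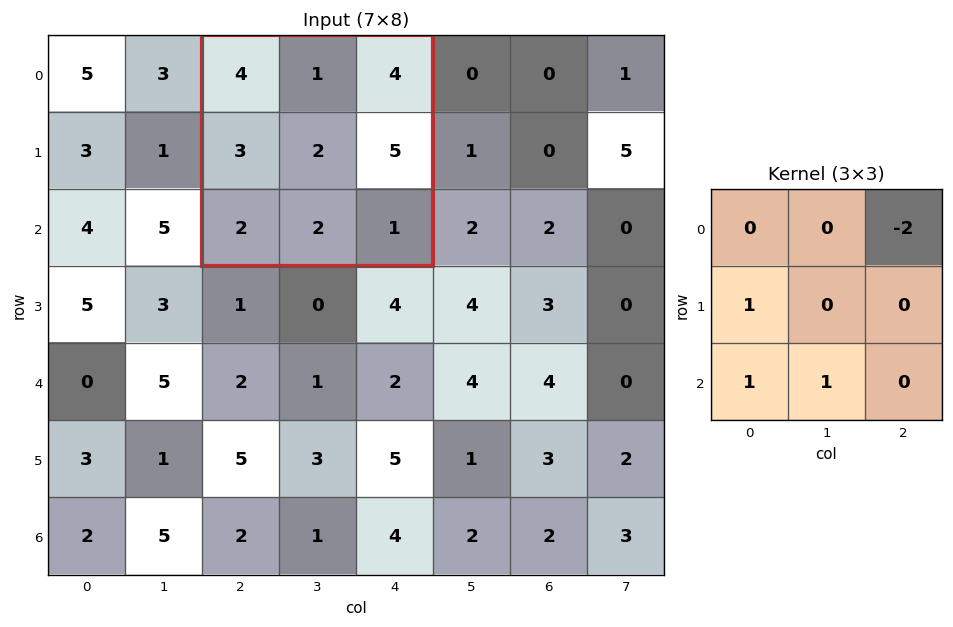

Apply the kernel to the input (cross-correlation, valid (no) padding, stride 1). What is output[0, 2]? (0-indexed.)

The receptive field on the input at this output position is [4 1 4 / 3 2 5 / 2 2 1]. Elementwise product with the kernel and sum: 4·-2 + 3·1 + 2·1 + 2·1.

-1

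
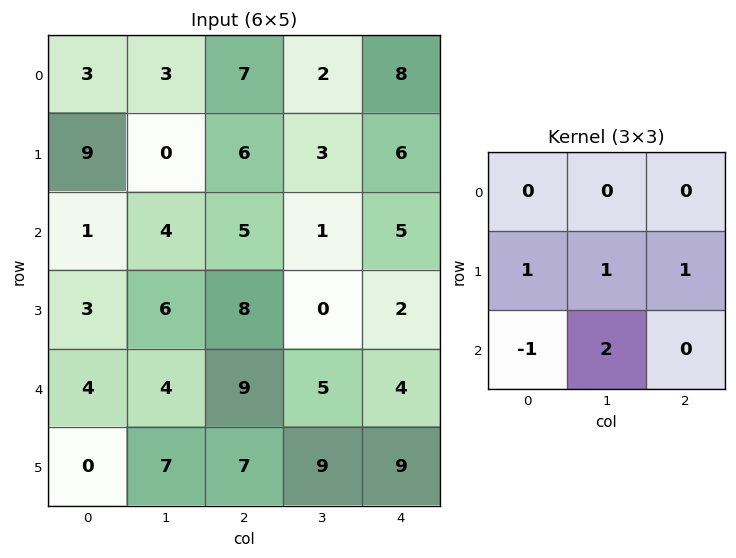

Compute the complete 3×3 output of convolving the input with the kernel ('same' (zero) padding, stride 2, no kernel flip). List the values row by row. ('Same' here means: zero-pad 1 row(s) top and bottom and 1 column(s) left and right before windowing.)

24 24 19
11 20 10
8 25 18

Output[0,0]: The receptive field on the zero-padded input at this output position is [0 0 0 / 0 3 3 / 0 9 0]. Elementwise product with the kernel and sum: 0·1 + 3·1 + 3·1 + 0·-1 + 9·2.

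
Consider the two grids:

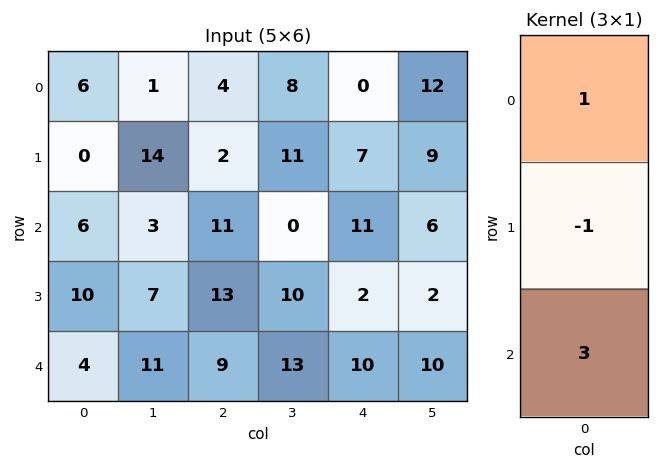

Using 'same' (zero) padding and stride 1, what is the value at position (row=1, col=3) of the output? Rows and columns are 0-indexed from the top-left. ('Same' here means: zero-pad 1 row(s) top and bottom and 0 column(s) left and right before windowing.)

The receptive field on the zero-padded input at this output position is [8 / 11 / 0]. Elementwise product with the kernel and sum: 8·1 + 11·-1 + 0·3.

-3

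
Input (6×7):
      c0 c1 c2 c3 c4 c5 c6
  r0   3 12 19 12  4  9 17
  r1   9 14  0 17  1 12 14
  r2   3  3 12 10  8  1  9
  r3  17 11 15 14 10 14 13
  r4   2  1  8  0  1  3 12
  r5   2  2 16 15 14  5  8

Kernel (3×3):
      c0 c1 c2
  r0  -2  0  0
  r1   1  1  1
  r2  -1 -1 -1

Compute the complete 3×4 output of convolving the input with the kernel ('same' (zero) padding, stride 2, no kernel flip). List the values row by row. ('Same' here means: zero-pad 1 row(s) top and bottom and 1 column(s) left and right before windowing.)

-8 12 -5 0
-22 -43 -53 -41
-1 -46 -58 -26

Output[0,0]: The receptive field on the zero-padded input at this output position is [0 0 0 / 0 3 12 / 0 9 14]. Elementwise product with the kernel and sum: 0·-2 + 0·1 + 3·1 + 12·1 + 0·-1 + 9·-1 + 14·-1.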